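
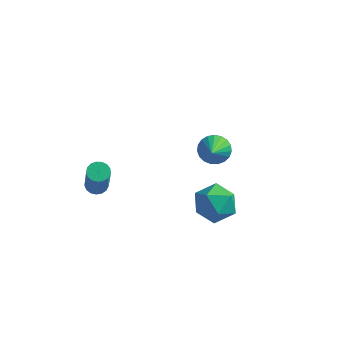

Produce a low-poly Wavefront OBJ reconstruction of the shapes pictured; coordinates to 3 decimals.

v 1.8 4.265 -4.226
v 2.473 4.65 -3.991
v 2.18 2.895 -3.074
v 2.245 4.769 -3.774
v 1.94 4.801 -3.635
v 1.61 4.74 -3.598
v 1.314 4.598 -3.67
v 1.101 4.397 -3.838
v 1.009 4.174 -4.073
v 1.054 3.967 -4.334
v 1.228 3.811 -4.577
v 1.501 3.734 -4.759
v 1.825 3.748 -4.849
v 2.145 3.852 -4.831
v 2.405 4.027 -4.709
v 2.56 4.244 -4.503
v 2.584 4.464 -4.249
v 2.512 -0.029 -3.138
v 3.297 0.556 -2.65
v 3.723 -0.776 -4.19
v 4.508 -0.191 -3.702
v 3.998 -0.989 -3.154
v 3.25 -0.527 -2.503
v 3.77 0.307 -4.337
v 3.022 0.769 -3.686
v 4.074 0.763 -3.39
v 4.216 -0.038 -2.659
v 2.804 -0.182 -4.181
v 2.946 -0.983 -3.45
v -1.622 -1.468 -2.71
v -1.11 -1.311 -2.775
v -0.625 -2.095 -0.855
v -1.138 -2.252 -0.79
v -1.223 -1.107 -2.664
v -0.739 -1.892 -0.743
v -1.428 -0.986 -2.562
v -0.943 -1.771 -0.642
v -1.677 -0.975 -2.495
v -1.193 -1.76 -0.575
v -1.914 -1.077 -2.477
v -1.429 -1.862 -0.557
v -2.084 -1.269 -2.512
v -1.599 -2.053 -0.592
v -2.148 -1.506 -2.593
v -1.664 -2.29 -0.673
v -2.092 -1.734 -2.701
v -1.607 -2.519 -0.78
v -1.928 -1.901 -2.81
v -1.444 -2.686 -0.89
v -1.694 -1.969 -2.897
v -1.21 -2.754 -0.977
v -1.444 -1.922 -2.941
v -0.96 -2.707 -1.021
v -1.234 -1.771 -2.932
v -0.75 -2.556 -1.012
v -1.114 -1.551 -2.872
v -0.629 -2.335 -0.952
f 2 1 4
f 2 4 3
f 4 1 5
f 4 5 3
f 5 1 6
f 5 6 3
f 6 1 7
f 6 7 3
f 7 1 8
f 7 8 3
f 8 1 9
f 8 9 3
f 9 1 10
f 9 10 3
f 10 1 11
f 10 11 3
f 11 1 12
f 11 12 3
f 12 1 13
f 12 13 3
f 13 1 14
f 13 14 3
f 14 1 15
f 14 15 3
f 15 1 16
f 15 16 3
f 16 1 17
f 16 17 3
f 17 1 2
f 17 2 3
f 18 29 23
f 18 23 19
f 18 19 25
f 18 25 28
f 18 28 29
f 19 23 27
f 23 29 22
f 29 28 20
f 28 25 24
f 25 19 26
f 21 27 22
f 21 22 20
f 21 20 24
f 21 24 26
f 21 26 27
f 22 27 23
f 20 22 29
f 24 20 28
f 26 24 25
f 27 26 19
f 31 30 34
f 31 34 32
f 32 34 35
f 32 35 33
f 34 30 36
f 34 36 35
f 35 36 37
f 35 37 33
f 36 30 38
f 36 38 37
f 37 38 39
f 37 39 33
f 38 30 40
f 38 40 39
f 39 40 41
f 39 41 33
f 40 30 42
f 40 42 41
f 41 42 43
f 41 43 33
f 42 30 44
f 42 44 43
f 43 44 45
f 43 45 33
f 44 30 46
f 44 46 45
f 45 46 47
f 45 47 33
f 46 30 48
f 46 48 47
f 47 48 49
f 47 49 33
f 48 30 50
f 48 50 49
f 49 50 51
f 49 51 33
f 50 30 52
f 50 52 51
f 51 52 53
f 51 53 33
f 52 30 54
f 52 54 53
f 53 54 55
f 53 55 33
f 54 30 56
f 54 56 55
f 55 56 57
f 55 57 33
f 56 30 31
f 56 31 57
f 57 31 32
f 57 32 33



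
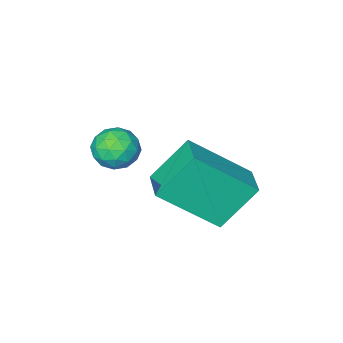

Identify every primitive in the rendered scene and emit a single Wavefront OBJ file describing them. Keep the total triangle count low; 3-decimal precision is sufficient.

v -0.908 1.326 -2.121
v -0.499 0.998 -1.651
v -1.821 1.122 -1.469
v -1.412 0.794 -0.999
v -1.359 1.491 -1.087
v -0.795 1.617 -1.49
v -1.525 0.503 -1.63
v -0.961 0.629 -2.033
v -0.88 0.49 -1.347
v -0.777 1.101 -1.012
v -1.543 1.019 -2.108
v -1.44 1.63 -1.773
v -0.624 1.18 -1.943
v -1.696 0.94 -1.177
v -1.665 1.35 -1.229
v -1.425 1.157 -0.952
v -0.798 1.544 -1.849
v -0.557 1.351 -1.572
v -1.062 1.641 -1.241
v -1.763 0.769 -1.548
v -1.522 0.576 -1.271
v -0.895 0.963 -2.168
v -0.655 0.77 -1.891
v -1.258 0.479 -1.879
v -0.607 0.689 -1.488
v -1.143 0.569 -1.105
v -1.21 0.397 -1.476
v -0.879 0.471 -1.712
v -0.547 1.048 -1.291
v -1.083 0.928 -0.908
v -1.052 1.338 -0.96
v -0.72 1.412 -1.197
v -0.771 0.749 -1.112
v -1.237 1.192 -2.212
v -1.773 1.072 -1.829
v -1.6 0.708 -1.923
v -1.268 0.782 -2.16
v -1.177 1.551 -2.015
v -1.713 1.431 -1.632
v -1.441 1.649 -1.408
v -1.11 1.723 -1.644
v -1.549 1.371 -2.008
v -2.592 3.439 -3.066
v -3.554 3.756 -1.84
v -2.105 4.394 -2.931
v -3.066 4.71 -1.705
v -1.214 2.55 -1.755
v -2.175 2.866 -0.529
v -0.726 3.504 -1.62
v -1.688 3.821 -0.394
f 1 38 17
f 38 12 41
f 17 41 6
f 38 41 17
f 1 17 13
f 17 6 18
f 13 18 2
f 17 18 13
f 1 13 22
f 13 2 23
f 22 23 8
f 13 23 22
f 1 22 34
f 22 8 37
f 34 37 11
f 22 37 34
f 1 34 38
f 34 11 42
f 38 42 12
f 34 42 38
f 2 18 29
f 18 6 32
f 29 32 10
f 18 32 29
f 6 41 19
f 41 12 40
f 19 40 5
f 41 40 19
f 12 42 39
f 42 11 35
f 39 35 3
f 42 35 39
f 11 37 36
f 37 8 24
f 36 24 7
f 37 24 36
f 8 23 28
f 23 2 25
f 28 25 9
f 23 25 28
f 4 30 16
f 30 10 31
f 16 31 5
f 30 31 16
f 4 16 14
f 16 5 15
f 14 15 3
f 16 15 14
f 4 14 21
f 14 3 20
f 21 20 7
f 14 20 21
f 4 21 26
f 21 7 27
f 26 27 9
f 21 27 26
f 4 26 30
f 26 9 33
f 30 33 10
f 26 33 30
f 5 31 19
f 31 10 32
f 19 32 6
f 31 32 19
f 3 15 39
f 15 5 40
f 39 40 12
f 15 40 39
f 7 20 36
f 20 3 35
f 36 35 11
f 20 35 36
f 9 27 28
f 27 7 24
f 28 24 8
f 27 24 28
f 10 33 29
f 33 9 25
f 29 25 2
f 33 25 29
f 44 46 43
f 47 44 43
f 43 46 45
f 45 47 43
f 44 50 46
f 48 44 47
f 48 50 44
f 46 50 45
f 49 47 45
f 45 50 49
f 49 48 47
f 50 48 49



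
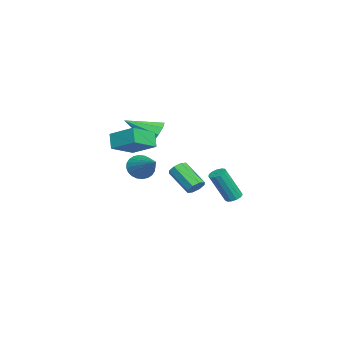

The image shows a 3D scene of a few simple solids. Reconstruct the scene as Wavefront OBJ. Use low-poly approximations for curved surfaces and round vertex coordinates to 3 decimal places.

v -3.227 -0.641 -3.033
v -2.723 -0.79 -2.743
v -3.668 -1.887 -1.658
v -4.173 -1.739 -1.947
v -2.932 -0.425 -2.557
v -3.877 -1.523 -1.472
v -3.314 -0.188 -2.649
v -4.259 -1.285 -1.564
v -3.645 -0.216 -2.966
v -4.59 -1.313 -1.881
v -3.732 -0.493 -3.322
v -4.677 -1.59 -2.237
v -3.523 -0.857 -3.508
v -4.468 -1.955 -2.423
v -3.141 -1.095 -3.416
v -4.086 -2.192 -2.331
v -2.81 -1.067 -3.099
v -3.755 -2.164 -2.014
v 2.363 -3.045 0.416
v 2.839 -3.197 -0.21
v 3.857 -2.115 1.324
v 2.717 -2.922 -0.291
v 2.541 -2.665 -0.266
v 2.339 -2.466 -0.136
v 2.14 -2.355 0.077
v 1.975 -2.349 0.342
v 1.869 -2.449 0.619
v 1.839 -2.64 0.864
v 1.888 -2.893 1.041
v 2.01 -3.168 1.122
v 2.185 -3.425 1.097
v 2.388 -3.624 0.967
v 2.587 -3.735 0.754
v 2.752 -3.74 0.489
v 2.858 -3.64 0.212
v 2.888 -3.449 -0.033
v -4.07 -2.865 0.654
v -3.692 -3.221 -0.057
v -3.89 -4.615 1.626
v -3.272 -2.979 0.3
v -3.225 -2.684 0.823
v -3.574 -2.474 1.266
v -4.154 -2.446 1.423
v -4.695 -2.615 1.22
v -4.944 -2.9 0.752
v -4.783 -3.169 0.238
v -4.289 -3.296 -0.081
v -1.273 -3.86 0.139
v -1.868 -4.004 0.979
v -0.59 -2.536 0.85
v -1.185 -2.681 1.691
v -0.055 -4.859 0.829
v -0.65 -5.004 1.67
v 0.628 -3.536 1.541
v 0.033 -3.68 2.381
v -0.607 1.543 -2.676
v -0.119 1.461 -2.798
v 0.196 0.596 -0.966
v -0.293 0.677 -0.844
v -0.129 1.72 -2.674
v 0.185 0.855 -0.842
v -0.291 1.923 -2.55
v 0.023 1.057 -0.719
v -0.554 2.005 -2.467
v -0.239 1.139 -0.635
v -0.833 1.94 -2.449
v -0.519 1.074 -0.618
v -1.041 1.749 -2.504
v -0.727 0.884 -0.672
v -1.111 1.493 -2.613
v -0.797 0.627 -0.782
v -1.021 1.252 -2.742
v -0.707 0.387 -0.911
v -0.8 1.104 -2.85
v -0.485 0.238 -1.019
v -0.517 1.095 -2.903
v -0.203 0.23 -1.071
v -0.263 1.228 -2.883
v 0.051 0.363 -1.052
f 2 1 5
f 2 5 3
f 3 5 6
f 3 6 4
f 5 1 7
f 5 7 6
f 6 7 8
f 6 8 4
f 7 1 9
f 7 9 8
f 8 9 10
f 8 10 4
f 9 1 11
f 9 11 10
f 10 11 12
f 10 12 4
f 11 1 13
f 11 13 12
f 12 13 14
f 12 14 4
f 13 1 15
f 13 15 14
f 14 15 16
f 14 16 4
f 15 1 17
f 15 17 16
f 16 17 18
f 16 18 4
f 17 1 2
f 17 2 18
f 18 2 3
f 18 3 4
f 20 19 22
f 20 22 21
f 22 19 23
f 22 23 21
f 23 19 24
f 23 24 21
f 24 19 25
f 24 25 21
f 25 19 26
f 25 26 21
f 26 19 27
f 26 27 21
f 27 19 28
f 27 28 21
f 28 19 29
f 28 29 21
f 29 19 30
f 29 30 21
f 30 19 31
f 30 31 21
f 31 19 32
f 31 32 21
f 32 19 33
f 32 33 21
f 33 19 34
f 33 34 21
f 34 19 35
f 34 35 21
f 35 19 36
f 35 36 21
f 36 19 20
f 36 20 21
f 38 37 40
f 38 40 39
f 40 37 41
f 40 41 39
f 41 37 42
f 41 42 39
f 42 37 43
f 42 43 39
f 43 37 44
f 43 44 39
f 44 37 45
f 44 45 39
f 45 37 46
f 45 46 39
f 46 37 47
f 46 47 39
f 47 37 38
f 47 38 39
f 49 51 48
f 52 49 48
f 48 51 50
f 50 52 48
f 49 55 51
f 53 49 52
f 53 55 49
f 51 55 50
f 54 52 50
f 50 55 54
f 54 53 52
f 55 53 54
f 57 56 60
f 57 60 58
f 58 60 61
f 58 61 59
f 60 56 62
f 60 62 61
f 61 62 63
f 61 63 59
f 62 56 64
f 62 64 63
f 63 64 65
f 63 65 59
f 64 56 66
f 64 66 65
f 65 66 67
f 65 67 59
f 66 56 68
f 66 68 67
f 67 68 69
f 67 69 59
f 68 56 70
f 68 70 69
f 69 70 71
f 69 71 59
f 70 56 72
f 70 72 71
f 71 72 73
f 71 73 59
f 72 56 74
f 72 74 73
f 73 74 75
f 73 75 59
f 74 56 76
f 74 76 75
f 75 76 77
f 75 77 59
f 76 56 78
f 76 78 77
f 77 78 79
f 77 79 59
f 78 56 57
f 78 57 79
f 79 57 58
f 79 58 59



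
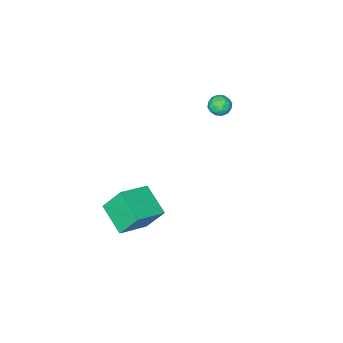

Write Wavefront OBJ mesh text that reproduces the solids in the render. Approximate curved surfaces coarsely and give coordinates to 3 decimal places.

v -3.667 1.728 1.618
v -3.175 1.947 1.966
v -3.005 1.393 0.894
v -2.513 1.612 1.242
v -2.853 1.108 1.448
v -3.262 1.316 1.896
v -2.918 2.024 0.964
v -3.327 2.232 1.412
v -2.712 2.13 1.562
v -2.672 1.564 1.861
v -3.508 1.776 0.999
v -3.468 1.21 1.298
v -3.479 1.867 1.856
v -2.701 1.473 1.004
v -2.9 1.177 1.125
v -2.611 1.306 1.33
v -3.53 1.496 1.815
v -3.241 1.625 2.019
v -3.052 1.132 1.714
v -2.939 1.715 0.841
v -2.65 1.844 1.045
v -3.569 2.034 1.53
v -3.28 2.163 1.735
v -3.128 2.208 1.146
v -2.918 2.104 1.823
v -2.529 1.906 1.397
v -2.767 2.149 1.234
v -3.007 2.271 1.497
v -2.894 1.771 1.999
v -2.505 1.574 1.573
v -2.705 1.278 1.694
v -2.945 1.4 1.957
v -2.622 1.878 1.761
v -3.675 1.766 1.287
v -3.286 1.569 0.861
v -3.235 1.94 0.903
v -3.475 2.062 1.166
v -3.651 1.434 1.463
v -3.262 1.236 1.037
v -3.173 1.069 1.363
v -3.413 1.191 1.626
v -3.558 1.462 1.099
v 2.15 3.517 -2.277
v 1.869 1.955 -1.515
v 3.824 3.538 -1.616
v 3.543 1.977 -0.854
v 2.677 2.783 -3.586
v 2.396 1.222 -2.824
v 4.351 2.805 -2.925
v 4.07 1.243 -2.163
f 1 38 17
f 38 12 41
f 17 41 6
f 38 41 17
f 1 17 13
f 17 6 18
f 13 18 2
f 17 18 13
f 1 13 22
f 13 2 23
f 22 23 8
f 13 23 22
f 1 22 34
f 22 8 37
f 34 37 11
f 22 37 34
f 1 34 38
f 34 11 42
f 38 42 12
f 34 42 38
f 2 18 29
f 18 6 32
f 29 32 10
f 18 32 29
f 6 41 19
f 41 12 40
f 19 40 5
f 41 40 19
f 12 42 39
f 42 11 35
f 39 35 3
f 42 35 39
f 11 37 36
f 37 8 24
f 36 24 7
f 37 24 36
f 8 23 28
f 23 2 25
f 28 25 9
f 23 25 28
f 4 30 16
f 30 10 31
f 16 31 5
f 30 31 16
f 4 16 14
f 16 5 15
f 14 15 3
f 16 15 14
f 4 14 21
f 14 3 20
f 21 20 7
f 14 20 21
f 4 21 26
f 21 7 27
f 26 27 9
f 21 27 26
f 4 26 30
f 26 9 33
f 30 33 10
f 26 33 30
f 5 31 19
f 31 10 32
f 19 32 6
f 31 32 19
f 3 15 39
f 15 5 40
f 39 40 12
f 15 40 39
f 7 20 36
f 20 3 35
f 36 35 11
f 20 35 36
f 9 27 28
f 27 7 24
f 28 24 8
f 27 24 28
f 10 33 29
f 33 9 25
f 29 25 2
f 33 25 29
f 44 46 43
f 47 44 43
f 43 46 45
f 45 47 43
f 44 50 46
f 48 44 47
f 48 50 44
f 46 50 45
f 49 47 45
f 45 50 49
f 49 48 47
f 50 48 49



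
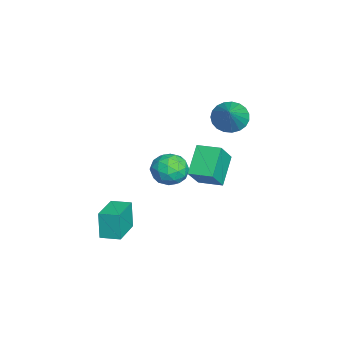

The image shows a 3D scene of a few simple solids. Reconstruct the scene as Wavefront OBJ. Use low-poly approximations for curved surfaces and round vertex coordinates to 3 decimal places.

v 1.105 -3.376 -1.443
v 0.79 -3.438 0.155
v 1.398 -2.299 -1.343
v 1.083 -2.362 0.255
v 2.977 -3.918 -1.095
v 2.662 -3.981 0.503
v 3.27 -2.842 -0.995
v 2.955 -2.904 0.603
v -4.782 2.703 3.059
v -4.164 3.228 2.392
v -3.138 2.597 4.501
v -4.345 3.552 2.622
v -4.602 3.729 2.928
v -4.89 3.728 3.256
v -5.159 3.551 3.55
v -5.363 3.226 3.759
v -5.467 2.811 3.847
v -5.452 2.378 3.799
v -5.322 2 3.623
v -5.098 1.744 3.349
v -4.82 1.654 3.025
v -4.535 1.745 2.707
v -4.293 2.001 2.45
v -4.135 2.379 2.298
v -4.09 2.813 2.277
v -1.012 0.111 2.419
v 0.018 0.389 2.236
v -0.818 -1.289 1.384
v 0.212 -1.011 1.201
v -0.088 -1.359 2.181
v -0.208 -0.494 2.821
v -0.592 -0.406 0.799
v -0.712 0.459 1.439
v 0.278 0.07 1.235
v 0.589 -0.519 2.089
v -1.389 -0.381 1.531
v -1.078 -0.97 2.385
v -0.514 0.373 2.419
v -0.286 -1.273 1.201
v -0.463 -1.478 1.778
v 0.143 -1.314 1.67
v -0.647 -0.146 2.762
v -0.042 0.018 2.655
v -0.104 -1.01 2.622
v -0.758 -0.918 0.965
v -0.153 -0.754 0.858
v -0.943 0.414 1.95
v -0.337 0.578 1.842
v -0.696 0.11 0.998
v 0.244 0.349 1.722
v 0.359 -0.474 1.114
v -0.114 -0.119 0.878
v -0.185 0.39 1.254
v 0.427 0.003 2.224
v 0.541 -0.82 1.616
v 0.365 -1.025 2.192
v 0.294 -0.516 2.568
v 0.58 -0.185 1.636
v -1.341 -0.08 2.004
v -1.227 -0.903 1.396
v -1.094 -0.384 1.052
v -1.165 0.125 1.428
v -1.159 -0.426 2.506
v -1.044 -1.249 1.898
v -0.615 -1.29 2.366
v -0.686 -0.781 2.742
v -1.38 -0.715 1.984
v 0.622 1.039 1.528
v -0.791 1.476 2.752
v 1.123 2.296 1.658
v -0.289 2.733 2.882
v 1.609 0.507 2.858
v 0.197 0.944 4.082
v 2.111 1.764 2.988
v 0.698 2.201 4.212
f 2 4 1
f 5 2 1
f 1 4 3
f 3 5 1
f 2 8 4
f 6 2 5
f 6 8 2
f 4 8 3
f 7 5 3
f 3 8 7
f 7 6 5
f 8 6 7
f 10 9 12
f 10 12 11
f 12 9 13
f 12 13 11
f 13 9 14
f 13 14 11
f 14 9 15
f 14 15 11
f 15 9 16
f 15 16 11
f 16 9 17
f 16 17 11
f 17 9 18
f 17 18 11
f 18 9 19
f 18 19 11
f 19 9 20
f 19 20 11
f 20 9 21
f 20 21 11
f 21 9 22
f 21 22 11
f 22 9 23
f 22 23 11
f 23 9 24
f 23 24 11
f 24 9 25
f 24 25 11
f 25 9 10
f 25 10 11
f 26 63 42
f 63 37 66
f 42 66 31
f 63 66 42
f 26 42 38
f 42 31 43
f 38 43 27
f 42 43 38
f 26 38 47
f 38 27 48
f 47 48 33
f 38 48 47
f 26 47 59
f 47 33 62
f 59 62 36
f 47 62 59
f 26 59 63
f 59 36 67
f 63 67 37
f 59 67 63
f 27 43 54
f 43 31 57
f 54 57 35
f 43 57 54
f 31 66 44
f 66 37 65
f 44 65 30
f 66 65 44
f 37 67 64
f 67 36 60
f 64 60 28
f 67 60 64
f 36 62 61
f 62 33 49
f 61 49 32
f 62 49 61
f 33 48 53
f 48 27 50
f 53 50 34
f 48 50 53
f 29 55 41
f 55 35 56
f 41 56 30
f 55 56 41
f 29 41 39
f 41 30 40
f 39 40 28
f 41 40 39
f 29 39 46
f 39 28 45
f 46 45 32
f 39 45 46
f 29 46 51
f 46 32 52
f 51 52 34
f 46 52 51
f 29 51 55
f 51 34 58
f 55 58 35
f 51 58 55
f 30 56 44
f 56 35 57
f 44 57 31
f 56 57 44
f 28 40 64
f 40 30 65
f 64 65 37
f 40 65 64
f 32 45 61
f 45 28 60
f 61 60 36
f 45 60 61
f 34 52 53
f 52 32 49
f 53 49 33
f 52 49 53
f 35 58 54
f 58 34 50
f 54 50 27
f 58 50 54
f 69 71 68
f 72 69 68
f 68 71 70
f 70 72 68
f 69 75 71
f 73 69 72
f 73 75 69
f 71 75 70
f 74 72 70
f 70 75 74
f 74 73 72
f 75 73 74



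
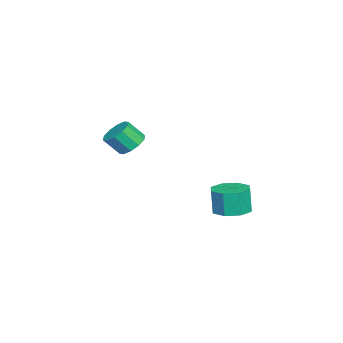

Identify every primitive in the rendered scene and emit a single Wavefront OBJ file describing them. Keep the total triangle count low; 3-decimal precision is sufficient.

v 2.186 3.913 0.542
v 3.02 4.519 0.681
v 2.868 4.393 2.137
v 2.034 3.787 1.998
v 2.343 4.936 0.646
v 2.191 4.81 2.103
v 1.574 4.754 0.551
v 1.422 4.628 2.008
v 1.163 4.079 0.45
v 1.012 3.953 1.907
v 1.352 3.307 0.403
v 1.2 3.181 1.859
v 2.029 2.89 0.437
v 1.877 2.764 1.894
v 2.798 3.072 0.532
v 2.646 2.946 1.989
v 3.208 3.747 0.633
v 3.057 3.621 2.09
v -1.203 -2.047 2.982
v -0.45 -2.324 2.597
v -0.244 -3.149 3.592
v -0.997 -2.873 3.978
v -0.328 -1.899 2.923
v -0.121 -2.724 3.919
v -0.54 -1.53 3.273
v -0.333 -2.356 4.269
v -1.005 -1.359 3.511
v -0.798 -2.185 4.507
v -1.546 -1.451 3.547
v -1.339 -2.277 4.543
v -1.956 -1.771 3.368
v -1.75 -2.596 4.363
v -2.079 -2.196 3.041
v -1.872 -3.021 4.037
v -1.867 -2.564 2.691
v -1.66 -3.39 3.687
v -1.402 -2.735 2.453
v -1.195 -3.561 3.449
v -0.861 -2.643 2.417
v -0.654 -3.469 3.413
f 2 1 5
f 2 5 3
f 3 5 6
f 3 6 4
f 5 1 7
f 5 7 6
f 6 7 8
f 6 8 4
f 7 1 9
f 7 9 8
f 8 9 10
f 8 10 4
f 9 1 11
f 9 11 10
f 10 11 12
f 10 12 4
f 11 1 13
f 11 13 12
f 12 13 14
f 12 14 4
f 13 1 15
f 13 15 14
f 14 15 16
f 14 16 4
f 15 1 17
f 15 17 16
f 16 17 18
f 16 18 4
f 17 1 2
f 17 2 18
f 18 2 3
f 18 3 4
f 20 19 23
f 20 23 21
f 21 23 24
f 21 24 22
f 23 19 25
f 23 25 24
f 24 25 26
f 24 26 22
f 25 19 27
f 25 27 26
f 26 27 28
f 26 28 22
f 27 19 29
f 27 29 28
f 28 29 30
f 28 30 22
f 29 19 31
f 29 31 30
f 30 31 32
f 30 32 22
f 31 19 33
f 31 33 32
f 32 33 34
f 32 34 22
f 33 19 35
f 33 35 34
f 34 35 36
f 34 36 22
f 35 19 37
f 35 37 36
f 36 37 38
f 36 38 22
f 37 19 39
f 37 39 38
f 38 39 40
f 38 40 22
f 39 19 20
f 39 20 40
f 40 20 21
f 40 21 22



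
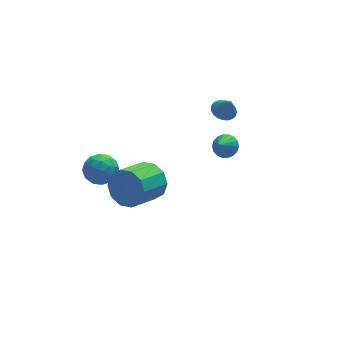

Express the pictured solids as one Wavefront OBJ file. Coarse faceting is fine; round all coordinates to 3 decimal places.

v 2.615 1.323 -0.202
v 3.16 0.979 -0.058
v 2.105 0.817 0.522
v 3.181 1.212 0.119
v 3.09 1.467 0.233
v 2.905 1.693 0.261
v 2.662 1.846 0.197
v 2.411 1.896 0.054
v 2.199 1.831 -0.14
v 2.071 1.666 -0.346
v 2.05 1.433 -0.524
v 2.141 1.178 -0.637
v 2.326 0.952 -0.665
v 2.568 0.799 -0.601
v 2.82 0.75 -0.458
v 3.031 0.814 -0.264
v -2.338 -3.285 3.001
v -1.75 -3.583 3.726
v -3.014 -4.473 4.384
v -3.602 -4.175 3.659
v -2.02 -3.07 3.902
v -3.283 -3.961 4.561
v -2.411 -2.639 3.735
v -3.675 -3.53 4.393
v -2.775 -2.455 3.286
v -4.038 -3.346 3.945
v -2.972 -2.588 2.729
v -4.235 -3.478 3.387
v -2.926 -2.987 2.276
v -4.19 -3.877 2.934
v -2.657 -3.499 2.099
v -3.92 -4.39 2.758
v -2.265 -3.93 2.267
v -3.529 -4.821 2.925
v -1.902 -4.114 2.715
v -3.165 -5.005 3.374
v -1.705 -3.982 3.273
v -2.968 -4.872 3.931
v -4.177 1.833 -0.686
v -3.578 2.481 -0.491
v -3.082 0.899 -0.949
v -2.483 1.547 -0.754
v -2.999 1.196 -0.099
v -3.675 1.773 0.063
v -2.985 1.607 -1.503
v -3.661 2.184 -1.341
v -2.841 2.341 -0.996
v -2.849 2.087 -0.128
v -3.811 1.293 -1.312
v -3.819 1.039 -0.444
v -3.974 2.239 -0.566
v -2.686 1.141 -0.874
v -2.99 0.935 -0.49
v -2.637 1.315 -0.375
v -4.031 1.823 -0.24
v -3.678 2.204 -0.125
v -3.338 1.448 0.105
v -2.982 1.176 -1.315
v -2.629 1.557 -1.2
v -4.023 2.065 -1.065
v -3.67 2.445 -0.95
v -3.322 1.932 -1.545
v -3.188 2.538 -0.747
v -2.544 1.989 -0.902
v -2.839 2.024 -1.342
v -3.237 2.363 -1.247
v -3.193 2.388 -0.237
v -2.549 1.839 -0.392
v -2.852 1.633 -0.007
v -3.25 1.972 0.088
v -2.76 2.306 -0.534
v -4.111 1.541 -1.048
v -3.467 0.992 -1.203
v -3.41 1.408 -1.528
v -3.808 1.747 -1.433
v -4.116 1.391 -0.538
v -3.472 0.842 -0.693
v -3.423 1.017 -0.193
v -3.821 1.356 -0.098
v -3.9 1.074 -0.906
v 2.362 0.893 2.998
v 2.973 1.015 2.901
v 2.578 0.547 3.922
v 2.889 1.24 3.006
v 2.713 1.405 3.108
v 2.477 1.482 3.192
v 2.221 1.457 3.242
v 1.99 1.334 3.25
v 1.823 1.136 3.215
v 1.749 0.895 3.142
v 1.781 0.654 3.044
v 1.914 0.455 2.938
v 2.124 0.331 2.842
v 2.376 0.305 2.774
v 2.625 0.38 2.744
v 2.829 0.544 2.758
v 2.952 0.769 2.814
f 2 1 4
f 2 4 3
f 4 1 5
f 4 5 3
f 5 1 6
f 5 6 3
f 6 1 7
f 6 7 3
f 7 1 8
f 7 8 3
f 8 1 9
f 8 9 3
f 9 1 10
f 9 10 3
f 10 1 11
f 10 11 3
f 11 1 12
f 11 12 3
f 12 1 13
f 12 13 3
f 13 1 14
f 13 14 3
f 14 1 15
f 14 15 3
f 15 1 16
f 15 16 3
f 16 1 2
f 16 2 3
f 18 17 21
f 18 21 19
f 19 21 22
f 19 22 20
f 21 17 23
f 21 23 22
f 22 23 24
f 22 24 20
f 23 17 25
f 23 25 24
f 24 25 26
f 24 26 20
f 25 17 27
f 25 27 26
f 26 27 28
f 26 28 20
f 27 17 29
f 27 29 28
f 28 29 30
f 28 30 20
f 29 17 31
f 29 31 30
f 30 31 32
f 30 32 20
f 31 17 33
f 31 33 32
f 32 33 34
f 32 34 20
f 33 17 35
f 33 35 34
f 34 35 36
f 34 36 20
f 35 17 37
f 35 37 36
f 36 37 38
f 36 38 20
f 37 17 18
f 37 18 38
f 38 18 19
f 38 19 20
f 39 76 55
f 76 50 79
f 55 79 44
f 76 79 55
f 39 55 51
f 55 44 56
f 51 56 40
f 55 56 51
f 39 51 60
f 51 40 61
f 60 61 46
f 51 61 60
f 39 60 72
f 60 46 75
f 72 75 49
f 60 75 72
f 39 72 76
f 72 49 80
f 76 80 50
f 72 80 76
f 40 56 67
f 56 44 70
f 67 70 48
f 56 70 67
f 44 79 57
f 79 50 78
f 57 78 43
f 79 78 57
f 50 80 77
f 80 49 73
f 77 73 41
f 80 73 77
f 49 75 74
f 75 46 62
f 74 62 45
f 75 62 74
f 46 61 66
f 61 40 63
f 66 63 47
f 61 63 66
f 42 68 54
f 68 48 69
f 54 69 43
f 68 69 54
f 42 54 52
f 54 43 53
f 52 53 41
f 54 53 52
f 42 52 59
f 52 41 58
f 59 58 45
f 52 58 59
f 42 59 64
f 59 45 65
f 64 65 47
f 59 65 64
f 42 64 68
f 64 47 71
f 68 71 48
f 64 71 68
f 43 69 57
f 69 48 70
f 57 70 44
f 69 70 57
f 41 53 77
f 53 43 78
f 77 78 50
f 53 78 77
f 45 58 74
f 58 41 73
f 74 73 49
f 58 73 74
f 47 65 66
f 65 45 62
f 66 62 46
f 65 62 66
f 48 71 67
f 71 47 63
f 67 63 40
f 71 63 67
f 82 81 84
f 82 84 83
f 84 81 85
f 84 85 83
f 85 81 86
f 85 86 83
f 86 81 87
f 86 87 83
f 87 81 88
f 87 88 83
f 88 81 89
f 88 89 83
f 89 81 90
f 89 90 83
f 90 81 91
f 90 91 83
f 91 81 92
f 91 92 83
f 92 81 93
f 92 93 83
f 93 81 94
f 93 94 83
f 94 81 95
f 94 95 83
f 95 81 96
f 95 96 83
f 96 81 97
f 96 97 83
f 97 81 82
f 97 82 83



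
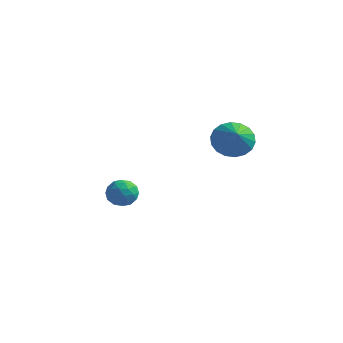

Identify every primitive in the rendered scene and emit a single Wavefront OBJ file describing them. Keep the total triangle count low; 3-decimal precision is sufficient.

v -3.531 3.653 -2.082
v -2.832 3.515 -1.945
v -3.648 2.585 -2.555
v -2.949 2.447 -2.418
v -3.423 2.503 -1.871
v -3.35 3.163 -1.578
v -3.13 2.937 -2.922
v -3.057 3.597 -2.629
v -2.584 3.072 -2.463
v -2.765 2.804 -1.814
v -3.715 3.296 -2.686
v -3.896 3.028 -2.037
v -3.171 3.678 -1.972
v -3.309 2.422 -2.528
v -3.587 2.455 -2.207
v -3.177 2.374 -2.126
v -3.475 3.471 -1.757
v -3.065 3.39 -1.676
v -3.412 2.795 -1.632
v -3.415 2.71 -2.824
v -3.005 2.629 -2.743
v -3.303 3.726 -2.374
v -2.893 3.645 -2.293
v -3.068 3.305 -2.868
v -2.615 3.336 -2.196
v -2.684 2.709 -2.474
v -2.79 2.996 -2.77
v -2.747 3.384 -2.598
v -2.721 3.179 -1.814
v -2.79 2.551 -2.092
v -3.068 2.584 -1.771
v -3.026 2.972 -1.599
v -2.575 2.919 -2.119
v -3.69 3.549 -2.408
v -3.759 2.921 -2.686
v -3.454 3.128 -2.901
v -3.412 3.516 -2.729
v -3.796 3.391 -2.026
v -3.865 2.764 -2.304
v -3.733 2.716 -1.902
v -3.69 3.104 -1.73
v -3.905 3.181 -2.381
v 1.959 3.04 2.012
v 2.558 2.947 1.374
v 2.621 2.26 2.748
v 2.694 3.253 1.577
v 2.684 3.517 1.866
v 2.531 3.687 2.184
v 2.265 3.728 2.468
v 1.938 3.634 2.662
v 1.615 3.422 2.727
v 1.36 3.134 2.65
v 1.225 2.828 2.447
v 1.234 2.564 2.158
v 1.387 2.394 1.84
v 1.654 2.352 1.556
v 1.981 2.447 1.363
v 2.304 2.659 1.298
f 1 38 17
f 38 12 41
f 17 41 6
f 38 41 17
f 1 17 13
f 17 6 18
f 13 18 2
f 17 18 13
f 1 13 22
f 13 2 23
f 22 23 8
f 13 23 22
f 1 22 34
f 22 8 37
f 34 37 11
f 22 37 34
f 1 34 38
f 34 11 42
f 38 42 12
f 34 42 38
f 2 18 29
f 18 6 32
f 29 32 10
f 18 32 29
f 6 41 19
f 41 12 40
f 19 40 5
f 41 40 19
f 12 42 39
f 42 11 35
f 39 35 3
f 42 35 39
f 11 37 36
f 37 8 24
f 36 24 7
f 37 24 36
f 8 23 28
f 23 2 25
f 28 25 9
f 23 25 28
f 4 30 16
f 30 10 31
f 16 31 5
f 30 31 16
f 4 16 14
f 16 5 15
f 14 15 3
f 16 15 14
f 4 14 21
f 14 3 20
f 21 20 7
f 14 20 21
f 4 21 26
f 21 7 27
f 26 27 9
f 21 27 26
f 4 26 30
f 26 9 33
f 30 33 10
f 26 33 30
f 5 31 19
f 31 10 32
f 19 32 6
f 31 32 19
f 3 15 39
f 15 5 40
f 39 40 12
f 15 40 39
f 7 20 36
f 20 3 35
f 36 35 11
f 20 35 36
f 9 27 28
f 27 7 24
f 28 24 8
f 27 24 28
f 10 33 29
f 33 9 25
f 29 25 2
f 33 25 29
f 44 43 46
f 44 46 45
f 46 43 47
f 46 47 45
f 47 43 48
f 47 48 45
f 48 43 49
f 48 49 45
f 49 43 50
f 49 50 45
f 50 43 51
f 50 51 45
f 51 43 52
f 51 52 45
f 52 43 53
f 52 53 45
f 53 43 54
f 53 54 45
f 54 43 55
f 54 55 45
f 55 43 56
f 55 56 45
f 56 43 57
f 56 57 45
f 57 43 58
f 57 58 45
f 58 43 44
f 58 44 45



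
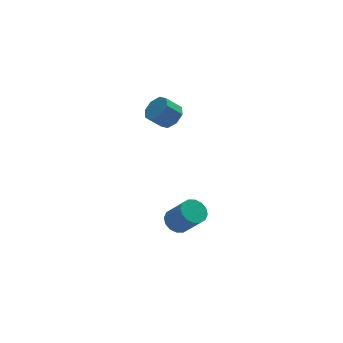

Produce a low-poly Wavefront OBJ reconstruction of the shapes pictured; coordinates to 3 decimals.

v 0.987 2.154 3.198
v 1.636 2.259 3.842
v 0.721 2.251 4.766
v 0.073 2.146 4.122
v 1.391 2.875 3.604
v 0.476 2.866 4.528
v 0.909 3.068 3.129
v -0.006 3.06 4.052
v 0.473 2.726 2.694
v -0.442 2.718 3.617
v 0.339 2.049 2.554
v -0.576 2.041 3.478
v 0.584 1.434 2.792
v -0.331 1.425 3.716
v 1.066 1.24 3.268
v 0.151 1.232 4.191
v 1.502 1.582 3.703
v 0.587 1.574 4.626
v 0.777 -0.128 -4.358
v 1.583 0.211 -4.527
v 2.328 -0.792 -2.991
v 1.523 -1.132 -2.822
v 1.386 0.51 -4.236
v 2.131 -0.494 -2.701
v 1.026 0.637 -3.978
v 1.771 -0.366 -2.443
v 0.6 0.56 -3.822
v 1.345 -0.444 -2.286
v 0.221 0.298 -3.809
v 0.966 -0.705 -2.274
v -0.009 -0.078 -3.944
v 0.736 -1.082 -2.408
v -0.028 -0.468 -4.189
v 0.717 -1.471 -2.653
v 0.169 -0.766 -4.479
v 0.914 -1.77 -2.944
v 0.529 -0.894 -4.737
v 1.274 -1.897 -3.202
v 0.955 -0.816 -4.894
v 1.7 -1.82 -3.358
v 1.334 -0.555 -4.906
v 2.079 -1.558 -3.371
v 1.564 -0.178 -4.772
v 2.309 -1.182 -3.236
f 2 1 5
f 2 5 3
f 3 5 6
f 3 6 4
f 5 1 7
f 5 7 6
f 6 7 8
f 6 8 4
f 7 1 9
f 7 9 8
f 8 9 10
f 8 10 4
f 9 1 11
f 9 11 10
f 10 11 12
f 10 12 4
f 11 1 13
f 11 13 12
f 12 13 14
f 12 14 4
f 13 1 15
f 13 15 14
f 14 15 16
f 14 16 4
f 15 1 17
f 15 17 16
f 16 17 18
f 16 18 4
f 17 1 2
f 17 2 18
f 18 2 3
f 18 3 4
f 20 19 23
f 20 23 21
f 21 23 24
f 21 24 22
f 23 19 25
f 23 25 24
f 24 25 26
f 24 26 22
f 25 19 27
f 25 27 26
f 26 27 28
f 26 28 22
f 27 19 29
f 27 29 28
f 28 29 30
f 28 30 22
f 29 19 31
f 29 31 30
f 30 31 32
f 30 32 22
f 31 19 33
f 31 33 32
f 32 33 34
f 32 34 22
f 33 19 35
f 33 35 34
f 34 35 36
f 34 36 22
f 35 19 37
f 35 37 36
f 36 37 38
f 36 38 22
f 37 19 39
f 37 39 38
f 38 39 40
f 38 40 22
f 39 19 41
f 39 41 40
f 40 41 42
f 40 42 22
f 41 19 43
f 41 43 42
f 42 43 44
f 42 44 22
f 43 19 20
f 43 20 44
f 44 20 21
f 44 21 22



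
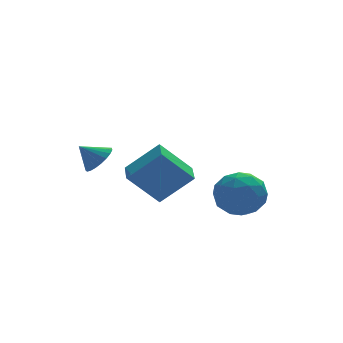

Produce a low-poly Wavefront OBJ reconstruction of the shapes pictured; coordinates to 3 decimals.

v 2.967 0.28 0.833
v 3.903 -0.296 0.945
v 2.137 -1.184 0.235
v 3.073 -1.76 0.347
v 2.533 -1.403 1.242
v 3.046 -0.498 1.611
v 2.994 -0.982 -0.431
v 3.507 -0.077 -0.062
v 3.919 -1.076 0.164
v 3.634 -1.336 1.198
v 2.406 -0.144 -0.018
v 2.121 -0.404 1.016
v 3.508 0.121 0.941
v 2.532 -1.601 0.239
v 2.215 -1.391 0.765
v 2.765 -1.73 0.831
v 3.004 0.002 1.333
v 3.554 -0.337 1.399
v 2.749 -0.988 1.574
v 2.486 -1.143 -0.219
v 3.036 -1.482 -0.153
v 3.275 0.25 0.349
v 3.825 -0.089 0.415
v 3.291 -0.492 -0.394
v 4.067 -0.676 0.548
v 3.579 -1.537 0.197
v 3.533 -1.079 -0.261
v 3.835 -0.547 -0.044
v 3.9 -0.829 1.156
v 3.412 -1.69 0.805
v 3.095 -1.48 1.331
v 3.396 -0.948 1.548
v 3.909 -1.288 0.697
v 2.628 0.21 0.375
v 2.14 -0.651 0.024
v 2.644 -0.532 -0.368
v 2.945 0 -0.151
v 2.461 0.057 0.983
v 1.973 -0.804 0.632
v 2.205 -0.933 1.224
v 2.507 -0.401 1.441
v 2.131 -0.192 0.483
v -1.696 -1.892 2.508
v -0.482 -2.22 3.681
v -1.456 -0.83 2.556
v -0.242 -1.158 3.729
v -0.518 -2.102 1.231
v 0.696 -2.43 2.404
v -0.278 -1.04 1.279
v 0.936 -1.368 2.452
v -1.401 3.156 1.341
v -0.889 3.531 1.758
v -2.139 3.364 2.059
v -1.004 3.76 1.573
v -1.187 3.885 1.349
v -1.408 3.883 1.122
v -1.628 3.756 0.934
v -1.808 3.525 0.816
v -1.918 3.23 0.789
v -1.939 2.922 0.857
v -1.867 2.655 1.009
v -1.714 2.474 1.218
v -1.507 2.411 1.449
v -1.282 2.476 1.661
v -1.078 2.66 1.818
v -0.929 2.929 1.892
v -0.863 3.237 1.871
f 1 38 17
f 38 12 41
f 17 41 6
f 38 41 17
f 1 17 13
f 17 6 18
f 13 18 2
f 17 18 13
f 1 13 22
f 13 2 23
f 22 23 8
f 13 23 22
f 1 22 34
f 22 8 37
f 34 37 11
f 22 37 34
f 1 34 38
f 34 11 42
f 38 42 12
f 34 42 38
f 2 18 29
f 18 6 32
f 29 32 10
f 18 32 29
f 6 41 19
f 41 12 40
f 19 40 5
f 41 40 19
f 12 42 39
f 42 11 35
f 39 35 3
f 42 35 39
f 11 37 36
f 37 8 24
f 36 24 7
f 37 24 36
f 8 23 28
f 23 2 25
f 28 25 9
f 23 25 28
f 4 30 16
f 30 10 31
f 16 31 5
f 30 31 16
f 4 16 14
f 16 5 15
f 14 15 3
f 16 15 14
f 4 14 21
f 14 3 20
f 21 20 7
f 14 20 21
f 4 21 26
f 21 7 27
f 26 27 9
f 21 27 26
f 4 26 30
f 26 9 33
f 30 33 10
f 26 33 30
f 5 31 19
f 31 10 32
f 19 32 6
f 31 32 19
f 3 15 39
f 15 5 40
f 39 40 12
f 15 40 39
f 7 20 36
f 20 3 35
f 36 35 11
f 20 35 36
f 9 27 28
f 27 7 24
f 28 24 8
f 27 24 28
f 10 33 29
f 33 9 25
f 29 25 2
f 33 25 29
f 44 46 43
f 47 44 43
f 43 46 45
f 45 47 43
f 44 50 46
f 48 44 47
f 48 50 44
f 46 50 45
f 49 47 45
f 45 50 49
f 49 48 47
f 50 48 49
f 52 51 54
f 52 54 53
f 54 51 55
f 54 55 53
f 55 51 56
f 55 56 53
f 56 51 57
f 56 57 53
f 57 51 58
f 57 58 53
f 58 51 59
f 58 59 53
f 59 51 60
f 59 60 53
f 60 51 61
f 60 61 53
f 61 51 62
f 61 62 53
f 62 51 63
f 62 63 53
f 63 51 64
f 63 64 53
f 64 51 65
f 64 65 53
f 65 51 66
f 65 66 53
f 66 51 67
f 66 67 53
f 67 51 52
f 67 52 53



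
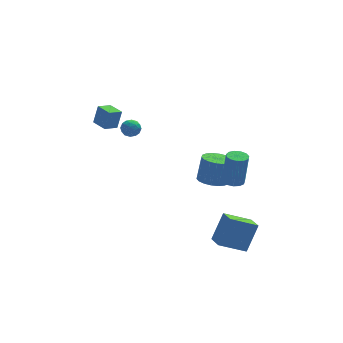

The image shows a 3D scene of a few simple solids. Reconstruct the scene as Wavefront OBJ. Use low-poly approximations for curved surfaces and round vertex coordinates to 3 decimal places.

v 1.604 -4.655 -3.973
v 2.449 -4.084 -2.275
v 1.539 -3.425 -4.354
v 2.383 -2.854 -2.656
v 3.257 -4.806 -4.744
v 4.101 -4.235 -3.046
v 3.191 -3.576 -5.125
v 4.036 -3.005 -3.427
v -3.832 0.455 3.481
v -3.505 0.608 4.689
v -4.288 1.467 3.477
v -3.961 1.62 4.685
v -3.019 0.82 3.215
v -2.692 0.973 4.423
v -3.475 1.832 3.211
v -3.148 1.985 4.419
v -2.774 0.493 3.324
v -2.164 0.655 3.438
v -2.576 -0.475 3.642
v -1.966 -0.313 3.756
v -2.435 -0.076 4.123
v -2.557 0.523 3.927
v -2.183 -0.343 3.153
v -2.305 0.256 2.957
v -1.798 0.138 3.332
v -1.954 0.303 3.932
v -2.786 -0.123 3.148
v -2.942 0.042 3.748
v -2.486 0.659 3.353
v -2.254 -0.479 3.727
v -2.53 -0.34 3.943
v -2.171 -0.245 4.01
v -2.717 0.581 3.641
v -2.359 0.676 3.708
v -2.518 0.247 4.111
v -2.381 -0.496 3.372
v -2.023 -0.401 3.439
v -2.569 0.425 3.07
v -2.21 0.52 3.137
v -2.222 -0.067 2.969
v -1.913 0.45 3.358
v -1.797 -0.119 3.545
v -1.924 -0.136 3.19
v -1.996 0.216 3.075
v -2.004 0.547 3.711
v -1.888 -0.022 3.897
v -2.164 0.118 4.114
v -2.236 0.47 3.998
v -1.79 0.244 3.649
v -2.852 0.202 3.183
v -2.736 -0.367 3.369
v -2.504 -0.29 3.082
v -2.576 0.062 2.966
v -2.943 0.299 3.535
v -2.827 -0.27 3.722
v -2.744 -0.036 4.005
v -2.816 0.316 3.89
v -2.95 -0.064 3.431
v 3.488 3.517 -4.416
v 4.214 4.177 -4.694
v 4.598 4.483 -2.962
v 3.872 3.823 -2.684
v 3.846 4.441 -4.659
v 4.23 4.747 -2.927
v 3.407 4.521 -4.575
v 3.791 4.827 -2.844
v 2.984 4.403 -4.46
v 3.369 4.709 -2.729
v 2.661 4.109 -4.337
v 3.045 4.415 -2.605
v 2.501 3.698 -4.229
v 2.886 4.004 -2.497
v 2.537 3.251 -4.158
v 2.922 3.557 -2.426
v 2.762 2.857 -4.138
v 3.146 3.163 -2.406
v 3.13 2.593 -4.173
v 3.514 2.899 -2.441
v 3.569 2.513 -4.256
v 3.953 2.819 -2.525
v 3.991 2.631 -4.371
v 4.376 2.937 -2.64
v 4.315 2.925 -4.495
v 4.699 3.231 -2.763
v 4.474 3.336 -4.603
v 4.859 3.642 -2.871
v 4.438 3.783 -4.674
v 4.823 4.089 -2.942
v 3.027 -2.608 -0.117
v 3.687 -2.7 -0.192
v 3.932 -2.645 1.903
v 3.273 -2.552 1.977
v 3.63 -2.326 -0.196
v 3.876 -2.271 1.899
v 3.383 -2.042 -0.174
v 3.628 -1.987 1.921
v 3.022 -1.938 -0.134
v 3.268 -1.883 1.96
v 2.663 -2.046 -0.09
v 2.909 -1.991 2.005
v 2.42 -2.332 -0.053
v 2.665 -2.277 2.041
v 2.369 -2.706 -0.038
v 2.615 -2.651 2.057
v 2.528 -3.048 -0.047
v 2.773 -2.993 2.048
v 2.845 -3.251 -0.079
v 3.09 -3.196 2.016
v 3.22 -3.249 -0.123
v 3.465 -3.194 1.972
v 3.533 -3.044 -0.165
v 3.779 -2.989 1.93
f 2 4 1
f 5 2 1
f 1 4 3
f 3 5 1
f 2 8 4
f 6 2 5
f 6 8 2
f 4 8 3
f 7 5 3
f 3 8 7
f 7 6 5
f 8 6 7
f 10 12 9
f 13 10 9
f 9 12 11
f 11 13 9
f 10 16 12
f 14 10 13
f 14 16 10
f 12 16 11
f 15 13 11
f 11 16 15
f 15 14 13
f 16 14 15
f 17 54 33
f 54 28 57
f 33 57 22
f 54 57 33
f 17 33 29
f 33 22 34
f 29 34 18
f 33 34 29
f 17 29 38
f 29 18 39
f 38 39 24
f 29 39 38
f 17 38 50
f 38 24 53
f 50 53 27
f 38 53 50
f 17 50 54
f 50 27 58
f 54 58 28
f 50 58 54
f 18 34 45
f 34 22 48
f 45 48 26
f 34 48 45
f 22 57 35
f 57 28 56
f 35 56 21
f 57 56 35
f 28 58 55
f 58 27 51
f 55 51 19
f 58 51 55
f 27 53 52
f 53 24 40
f 52 40 23
f 53 40 52
f 24 39 44
f 39 18 41
f 44 41 25
f 39 41 44
f 20 46 32
f 46 26 47
f 32 47 21
f 46 47 32
f 20 32 30
f 32 21 31
f 30 31 19
f 32 31 30
f 20 30 37
f 30 19 36
f 37 36 23
f 30 36 37
f 20 37 42
f 37 23 43
f 42 43 25
f 37 43 42
f 20 42 46
f 42 25 49
f 46 49 26
f 42 49 46
f 21 47 35
f 47 26 48
f 35 48 22
f 47 48 35
f 19 31 55
f 31 21 56
f 55 56 28
f 31 56 55
f 23 36 52
f 36 19 51
f 52 51 27
f 36 51 52
f 25 43 44
f 43 23 40
f 44 40 24
f 43 40 44
f 26 49 45
f 49 25 41
f 45 41 18
f 49 41 45
f 60 59 63
f 60 63 61
f 61 63 64
f 61 64 62
f 63 59 65
f 63 65 64
f 64 65 66
f 64 66 62
f 65 59 67
f 65 67 66
f 66 67 68
f 66 68 62
f 67 59 69
f 67 69 68
f 68 69 70
f 68 70 62
f 69 59 71
f 69 71 70
f 70 71 72
f 70 72 62
f 71 59 73
f 71 73 72
f 72 73 74
f 72 74 62
f 73 59 75
f 73 75 74
f 74 75 76
f 74 76 62
f 75 59 77
f 75 77 76
f 76 77 78
f 76 78 62
f 77 59 79
f 77 79 78
f 78 79 80
f 78 80 62
f 79 59 81
f 79 81 80
f 80 81 82
f 80 82 62
f 81 59 83
f 81 83 82
f 82 83 84
f 82 84 62
f 83 59 85
f 83 85 84
f 84 85 86
f 84 86 62
f 85 59 87
f 85 87 86
f 86 87 88
f 86 88 62
f 87 59 60
f 87 60 88
f 88 60 61
f 88 61 62
f 90 89 93
f 90 93 91
f 91 93 94
f 91 94 92
f 93 89 95
f 93 95 94
f 94 95 96
f 94 96 92
f 95 89 97
f 95 97 96
f 96 97 98
f 96 98 92
f 97 89 99
f 97 99 98
f 98 99 100
f 98 100 92
f 99 89 101
f 99 101 100
f 100 101 102
f 100 102 92
f 101 89 103
f 101 103 102
f 102 103 104
f 102 104 92
f 103 89 105
f 103 105 104
f 104 105 106
f 104 106 92
f 105 89 107
f 105 107 106
f 106 107 108
f 106 108 92
f 107 89 109
f 107 109 108
f 108 109 110
f 108 110 92
f 109 89 111
f 109 111 110
f 110 111 112
f 110 112 92
f 111 89 90
f 111 90 112
f 112 90 91
f 112 91 92



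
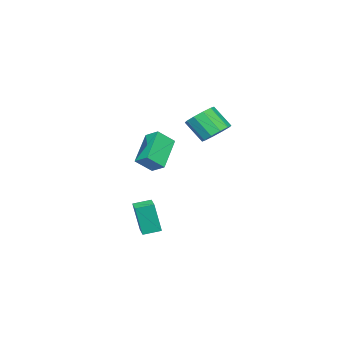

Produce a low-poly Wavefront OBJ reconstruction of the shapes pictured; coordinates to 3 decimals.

v 1.428 0.303 -4.606
v 1.648 -0.013 -2.694
v 0.77 1.069 -4.403
v 0.99 0.752 -2.492
v 2.09 0.868 -4.588
v 2.31 0.551 -2.677
v 1.432 1.633 -4.386
v 1.652 1.317 -2.474
v -2.194 -0.433 0.194
v -2.02 0.43 0.69
v -0.449 -0.064 -1.06
v -0.275 0.798 -0.564
v -1.465 -1.058 1.024
v -1.291 -0.196 1.52
v 0.28 -0.69 -0.23
v 0.454 0.173 0.266
v -0.538 3.769 2.364
v -0.042 3.188 1.852
v -0.065 2.151 3.003
v -0.562 2.731 3.516
v 0.319 3.511 2.15
v 0.295 2.474 3.302
v 0.352 3.933 2.53
v 0.328 2.896 3.682
v 0.045 4.292 2.847
v 0.021 3.254 3.999
v -0.485 4.451 2.979
v -0.509 3.413 4.131
v -1.035 4.349 2.877
v -1.058 3.312 4.028
v -1.395 4.026 2.578
v -1.419 2.989 3.73
v -1.428 3.604 2.198
v -1.452 2.567 3.35
v -1.121 3.246 1.881
v -1.145 2.208 3.033
v -0.591 3.087 1.749
v -0.615 2.049 2.901
f 2 4 1
f 5 2 1
f 1 4 3
f 3 5 1
f 2 8 4
f 6 2 5
f 6 8 2
f 4 8 3
f 7 5 3
f 3 8 7
f 7 6 5
f 8 6 7
f 10 12 9
f 13 10 9
f 9 12 11
f 11 13 9
f 10 16 12
f 14 10 13
f 14 16 10
f 12 16 11
f 15 13 11
f 11 16 15
f 15 14 13
f 16 14 15
f 18 17 21
f 18 21 19
f 19 21 22
f 19 22 20
f 21 17 23
f 21 23 22
f 22 23 24
f 22 24 20
f 23 17 25
f 23 25 24
f 24 25 26
f 24 26 20
f 25 17 27
f 25 27 26
f 26 27 28
f 26 28 20
f 27 17 29
f 27 29 28
f 28 29 30
f 28 30 20
f 29 17 31
f 29 31 30
f 30 31 32
f 30 32 20
f 31 17 33
f 31 33 32
f 32 33 34
f 32 34 20
f 33 17 35
f 33 35 34
f 34 35 36
f 34 36 20
f 35 17 37
f 35 37 36
f 36 37 38
f 36 38 20
f 37 17 18
f 37 18 38
f 38 18 19
f 38 19 20



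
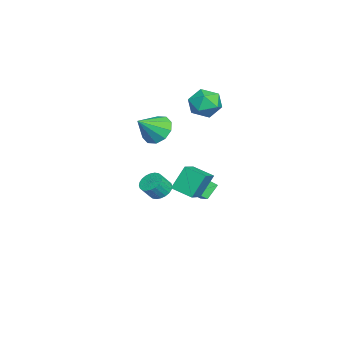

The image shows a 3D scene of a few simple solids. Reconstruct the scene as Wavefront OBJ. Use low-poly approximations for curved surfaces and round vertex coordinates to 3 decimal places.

v -3.446 0.251 -3.644
v -3.376 -0.431 -3.142
v -2.458 0.728 -3.134
v -2.388 0.045 -2.632
v -2.812 -0.245 -4.408
v -2.742 -0.928 -3.906
v -1.824 0.231 -3.898
v -1.754 -0.451 -3.396
v 0.814 -2.01 -1.929
v 1.434 -1.684 -2.038
v 1.827 -2.163 -1.241
v 1.206 -2.49 -1.131
v 1.309 -1.505 -1.869
v 1.701 -1.984 -1.071
v 1.107 -1.403 -1.708
v 1.5 -1.882 -0.911
v 0.861 -1.393 -1.581
v 1.254 -1.873 -0.784
v 0.608 -1.477 -1.507
v 1.001 -1.957 -0.71
v 0.386 -1.643 -1.497
v 0.779 -2.122 -0.7
v 0.229 -1.864 -1.553
v 0.622 -2.344 -0.756
v 0.161 -2.108 -1.666
v 0.554 -2.587 -0.869
v 0.193 -2.337 -1.819
v 0.586 -2.816 -1.022
v 0.319 -2.516 -1.989
v 0.711 -2.995 -1.191
v 0.52 -2.618 -2.149
v 0.913 -3.097 -1.352
v 0.766 -2.627 -2.276
v 1.159 -3.107 -1.479
v 1.019 -2.543 -2.35
v 1.412 -3.023 -1.553
v 1.241 -2.378 -2.36
v 1.634 -2.857 -1.563
v 1.398 -2.156 -2.304
v 1.791 -2.636 -1.507
v 1.466 -1.913 -2.191
v 1.859 -2.392 -1.394
v -3.962 0.235 2.945
v -3.176 0.683 3.481
v -2.844 -0.763 2.139
v -2.058 -0.315 2.675
v -2.747 -0.934 3.172
v -3.438 -0.318 3.67
v -2.582 0.238 1.95
v -3.273 0.854 2.448
v -2.323 0.685 2.866
v -2.425 -0.04 3.621
v -3.595 -0.04 1.999
v -3.697 -0.765 2.754
v -1.974 -2.515 1.165
v -1.143 -1.971 0.93
v -1.066 -3.445 2.215
v -1.426 -1.693 1.42
v -1.917 -1.729 1.814
v -2.43 -2.065 1.959
v -2.769 -2.573 1.802
v -2.804 -3.059 1.401
v -2.521 -3.337 0.911
v -2.03 -3.3 0.517
v -1.517 -2.964 0.372
v -1.178 -2.457 0.529
v 2.601 -0.129 0.822
v 3.863 -0.439 1.441
v 3.052 0.965 0.45
v 4.314 0.654 1.07
v 3.086 -0.774 -0.49
v 4.348 -1.085 0.13
v 3.537 0.319 -0.861
v 4.799 0.009 -0.242
f 2 4 1
f 5 2 1
f 1 4 3
f 3 5 1
f 2 8 4
f 6 2 5
f 6 8 2
f 4 8 3
f 7 5 3
f 3 8 7
f 7 6 5
f 8 6 7
f 10 9 13
f 10 13 11
f 11 13 14
f 11 14 12
f 13 9 15
f 13 15 14
f 14 15 16
f 14 16 12
f 15 9 17
f 15 17 16
f 16 17 18
f 16 18 12
f 17 9 19
f 17 19 18
f 18 19 20
f 18 20 12
f 19 9 21
f 19 21 20
f 20 21 22
f 20 22 12
f 21 9 23
f 21 23 22
f 22 23 24
f 22 24 12
f 23 9 25
f 23 25 24
f 24 25 26
f 24 26 12
f 25 9 27
f 25 27 26
f 26 27 28
f 26 28 12
f 27 9 29
f 27 29 28
f 28 29 30
f 28 30 12
f 29 9 31
f 29 31 30
f 30 31 32
f 30 32 12
f 31 9 33
f 31 33 32
f 32 33 34
f 32 34 12
f 33 9 35
f 33 35 34
f 34 35 36
f 34 36 12
f 35 9 37
f 35 37 36
f 36 37 38
f 36 38 12
f 37 9 39
f 37 39 38
f 38 39 40
f 38 40 12
f 39 9 41
f 39 41 40
f 40 41 42
f 40 42 12
f 41 9 10
f 41 10 42
f 42 10 11
f 42 11 12
f 43 54 48
f 43 48 44
f 43 44 50
f 43 50 53
f 43 53 54
f 44 48 52
f 48 54 47
f 54 53 45
f 53 50 49
f 50 44 51
f 46 52 47
f 46 47 45
f 46 45 49
f 46 49 51
f 46 51 52
f 47 52 48
f 45 47 54
f 49 45 53
f 51 49 50
f 52 51 44
f 56 55 58
f 56 58 57
f 58 55 59
f 58 59 57
f 59 55 60
f 59 60 57
f 60 55 61
f 60 61 57
f 61 55 62
f 61 62 57
f 62 55 63
f 62 63 57
f 63 55 64
f 63 64 57
f 64 55 65
f 64 65 57
f 65 55 66
f 65 66 57
f 66 55 56
f 66 56 57
f 68 70 67
f 71 68 67
f 67 70 69
f 69 71 67
f 68 74 70
f 72 68 71
f 72 74 68
f 70 74 69
f 73 71 69
f 69 74 73
f 73 72 71
f 74 72 73



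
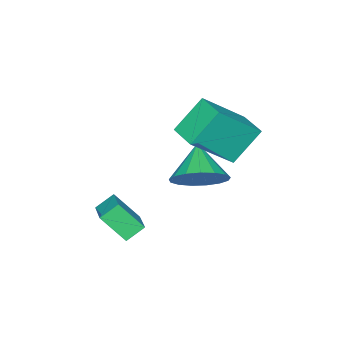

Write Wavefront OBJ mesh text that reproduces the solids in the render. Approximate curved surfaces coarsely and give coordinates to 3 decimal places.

v -2.292 2.266 -1.968
v -1.526 2.223 -1.223
v -3.268 1.474 -1.012
v -1.775 2.657 -1.117
v -2.143 3.002 -1.206
v -2.545 3.179 -1.47
v -2.889 3.146 -1.848
v -3.096 2.912 -2.253
v -3.119 2.53 -2.594
v -2.953 2.088 -2.791
v -2.635 1.686 -2.799
v -2.238 1.418 -2.617
v -1.854 1.344 -2.287
v -1.571 1.481 -1.883
v -1.452 1.798 -1.499
v -3.211 3.443 1.235
v -1.84 2.659 2.648
v -2.659 4.507 1.289
v -1.287 3.723 2.703
v -2.233 2.997 0.037
v -0.861 2.213 1.451
v -1.68 4.061 0.092
v -0.309 3.277 1.505
v 0.525 1.808 -2.334
v 0.846 0.973 -1.35
v 1.391 2.679 -1.878
v 1.712 1.844 -0.894
v 1.108 1.476 -2.806
v 1.429 0.641 -1.822
v 1.974 2.347 -2.35
v 2.295 1.512 -1.366
f 2 1 4
f 2 4 3
f 4 1 5
f 4 5 3
f 5 1 6
f 5 6 3
f 6 1 7
f 6 7 3
f 7 1 8
f 7 8 3
f 8 1 9
f 8 9 3
f 9 1 10
f 9 10 3
f 10 1 11
f 10 11 3
f 11 1 12
f 11 12 3
f 12 1 13
f 12 13 3
f 13 1 14
f 13 14 3
f 14 1 15
f 14 15 3
f 15 1 2
f 15 2 3
f 17 19 16
f 20 17 16
f 16 19 18
f 18 20 16
f 17 23 19
f 21 17 20
f 21 23 17
f 19 23 18
f 22 20 18
f 18 23 22
f 22 21 20
f 23 21 22
f 25 27 24
f 28 25 24
f 24 27 26
f 26 28 24
f 25 31 27
f 29 25 28
f 29 31 25
f 27 31 26
f 30 28 26
f 26 31 30
f 30 29 28
f 31 29 30



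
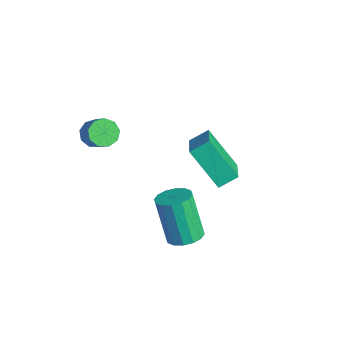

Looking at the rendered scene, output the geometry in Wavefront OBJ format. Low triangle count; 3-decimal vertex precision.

v -2.385 -1.443 2.619
v -2.074 -1.828 2.298
v -1.264 -1.842 3.099
v -1.575 -1.457 3.421
v -1.971 -1.45 2.2
v -1.16 -1.464 3.001
v -2.061 -1.07 2.298
v -1.25 -1.083 3.099
v -2.303 -0.863 2.546
v -1.493 -0.877 3.348
v -2.584 -0.929 2.829
v -1.773 -0.942 3.63
v -2.772 -1.234 3.014
v -1.961 -1.248 3.815
v -2.779 -1.638 3.014
v -1.968 -1.652 3.815
v -2.602 -1.95 2.829
v -1.791 -1.964 3.631
v -2.323 -2.025 2.547
v -1.513 -2.039 3.348
v 0.747 0.571 -1.687
v 1.312 0.201 -1.468
v 0.558 0.099 0.306
v -0.007 0.469 0.087
v 1.4 0.553 -1.411
v 0.647 0.451 0.364
v 1.314 0.91 -1.427
v 0.561 0.808 0.347
v 1.075 1.176 -1.513
v 0.322 1.074 0.261
v 0.749 1.28 -1.645
v -0.004 1.178 0.129
v 0.422 1.194 -1.789
v -0.332 1.092 -0.015
v 0.182 0.941 -1.906
v -0.572 0.839 -0.132
v 0.093 0.589 -1.964
v -0.66 0.487 -0.189
v 0.179 0.232 -1.947
v -0.574 0.13 -0.173
v 0.418 -0.034 -1.861
v -0.335 -0.136 -0.087
v 0.744 -0.138 -1.729
v -0.009 -0.24 0.045
v 1.072 -0.052 -1.585
v 0.318 -0.154 0.189
v -2.97 2.645 -0.299
v -2.848 3.395 0.124
v -1.786 3.242 -1.701
v -1.664 3.992 -1.278
v -1.696 1.988 0.498
v -1.574 2.738 0.921
v -0.512 2.585 -0.904
v -0.39 3.335 -0.481
f 2 1 5
f 2 5 3
f 3 5 6
f 3 6 4
f 5 1 7
f 5 7 6
f 6 7 8
f 6 8 4
f 7 1 9
f 7 9 8
f 8 9 10
f 8 10 4
f 9 1 11
f 9 11 10
f 10 11 12
f 10 12 4
f 11 1 13
f 11 13 12
f 12 13 14
f 12 14 4
f 13 1 15
f 13 15 14
f 14 15 16
f 14 16 4
f 15 1 17
f 15 17 16
f 16 17 18
f 16 18 4
f 17 1 19
f 17 19 18
f 18 19 20
f 18 20 4
f 19 1 2
f 19 2 20
f 20 2 3
f 20 3 4
f 22 21 25
f 22 25 23
f 23 25 26
f 23 26 24
f 25 21 27
f 25 27 26
f 26 27 28
f 26 28 24
f 27 21 29
f 27 29 28
f 28 29 30
f 28 30 24
f 29 21 31
f 29 31 30
f 30 31 32
f 30 32 24
f 31 21 33
f 31 33 32
f 32 33 34
f 32 34 24
f 33 21 35
f 33 35 34
f 34 35 36
f 34 36 24
f 35 21 37
f 35 37 36
f 36 37 38
f 36 38 24
f 37 21 39
f 37 39 38
f 38 39 40
f 38 40 24
f 39 21 41
f 39 41 40
f 40 41 42
f 40 42 24
f 41 21 43
f 41 43 42
f 42 43 44
f 42 44 24
f 43 21 45
f 43 45 44
f 44 45 46
f 44 46 24
f 45 21 22
f 45 22 46
f 46 22 23
f 46 23 24
f 48 50 47
f 51 48 47
f 47 50 49
f 49 51 47
f 48 54 50
f 52 48 51
f 52 54 48
f 50 54 49
f 53 51 49
f 49 54 53
f 53 52 51
f 54 52 53



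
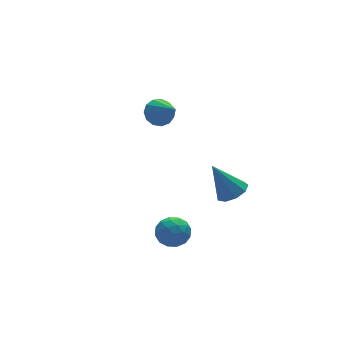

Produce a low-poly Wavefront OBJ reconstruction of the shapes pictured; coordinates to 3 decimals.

v 1.839 3.779 -0.555
v 2.392 3.54 -0.87
v 1.861 2.501 0.455
v 2.518 3.765 -0.588
v 2.429 3.995 -0.295
v 2.152 4.157 -0.084
v 1.776 4.199 -0.023
v 1.42 4.107 -0.131
v 1.197 3.912 -0.374
v 1.178 3.674 -0.674
v 1.369 3.47 -0.936
v 1.709 3.364 -1.078
v 2.09 3.39 -1.053
v -0.479 -1.064 -2.72
v -0.076 -1.674 -2.634
v -1.244 -1.666 -3.406
v -0.841 -2.276 -3.32
v -1.216 -1.999 -2.75
v -0.743 -1.627 -2.326
v -0.577 -1.713 -3.714
v -0.104 -1.341 -3.29
v -0.137 -2.075 -3.248
v -0.531 -2.252 -2.653
v -0.789 -1.088 -3.387
v -1.183 -1.265 -2.792
v -0.21 -1.316 -2.617
v -1.11 -2.024 -3.423
v -1.33 -1.861 -3.088
v -1.093 -2.22 -3.038
v -0.602 -1.289 -2.436
v -0.366 -1.647 -2.385
v -1.036 -1.838 -2.454
v -0.954 -1.693 -3.655
v -0.718 -2.051 -3.604
v -0.227 -1.12 -3.002
v 0.01 -1.479 -2.952
v -0.284 -1.502 -3.586
v -0.009 -1.91 -2.927
v -0.459 -2.264 -3.331
v -0.303 -1.933 -3.562
v -0.026 -1.715 -3.313
v -0.241 -2.014 -2.577
v -0.691 -2.368 -2.981
v -0.911 -2.206 -2.646
v -0.633 -1.987 -2.396
v -0.277 -2.25 -2.938
v -0.629 -0.972 -3.059
v -1.079 -1.326 -3.463
v -0.687 -1.353 -3.644
v -0.409 -1.134 -3.394
v -0.861 -1.076 -2.709
v -1.311 -1.43 -3.113
v -1.294 -1.625 -2.727
v -1.017 -1.407 -2.478
v -1.043 -1.09 -3.102
v 2.615 -0.632 -2.711
v 3.263 -0.416 -2.516
v 2.005 -0.088 -1.289
v 3.032 -0.059 -2.752
v 2.606 0.029 -2.968
v 2.185 -0.192 -3.064
v 1.965 -0.619 -2.995
v 2.049 -1.053 -2.793
v 2.398 -1.29 -2.552
v 2.849 -1.219 -2.386
v 3.19 -0.874 -2.371
f 2 1 4
f 2 4 3
f 4 1 5
f 4 5 3
f 5 1 6
f 5 6 3
f 6 1 7
f 6 7 3
f 7 1 8
f 7 8 3
f 8 1 9
f 8 9 3
f 9 1 10
f 9 10 3
f 10 1 11
f 10 11 3
f 11 1 12
f 11 12 3
f 12 1 13
f 12 13 3
f 13 1 2
f 13 2 3
f 14 51 30
f 51 25 54
f 30 54 19
f 51 54 30
f 14 30 26
f 30 19 31
f 26 31 15
f 30 31 26
f 14 26 35
f 26 15 36
f 35 36 21
f 26 36 35
f 14 35 47
f 35 21 50
f 47 50 24
f 35 50 47
f 14 47 51
f 47 24 55
f 51 55 25
f 47 55 51
f 15 31 42
f 31 19 45
f 42 45 23
f 31 45 42
f 19 54 32
f 54 25 53
f 32 53 18
f 54 53 32
f 25 55 52
f 55 24 48
f 52 48 16
f 55 48 52
f 24 50 49
f 50 21 37
f 49 37 20
f 50 37 49
f 21 36 41
f 36 15 38
f 41 38 22
f 36 38 41
f 17 43 29
f 43 23 44
f 29 44 18
f 43 44 29
f 17 29 27
f 29 18 28
f 27 28 16
f 29 28 27
f 17 27 34
f 27 16 33
f 34 33 20
f 27 33 34
f 17 34 39
f 34 20 40
f 39 40 22
f 34 40 39
f 17 39 43
f 39 22 46
f 43 46 23
f 39 46 43
f 18 44 32
f 44 23 45
f 32 45 19
f 44 45 32
f 16 28 52
f 28 18 53
f 52 53 25
f 28 53 52
f 20 33 49
f 33 16 48
f 49 48 24
f 33 48 49
f 22 40 41
f 40 20 37
f 41 37 21
f 40 37 41
f 23 46 42
f 46 22 38
f 42 38 15
f 46 38 42
f 57 56 59
f 57 59 58
f 59 56 60
f 59 60 58
f 60 56 61
f 60 61 58
f 61 56 62
f 61 62 58
f 62 56 63
f 62 63 58
f 63 56 64
f 63 64 58
f 64 56 65
f 64 65 58
f 65 56 66
f 65 66 58
f 66 56 57
f 66 57 58



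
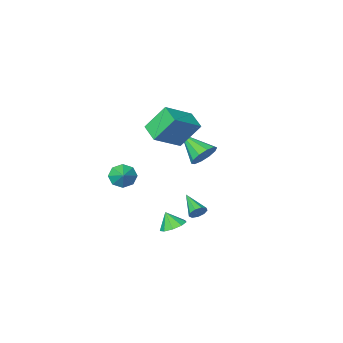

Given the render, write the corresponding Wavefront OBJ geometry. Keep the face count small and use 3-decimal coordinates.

v 1.353 4.131 -2.271
v 2.068 4.416 -2.301
v 1.567 3.689 -1.389
v 1.75 4.755 -2.055
v 1.245 4.802 -1.909
v 0.792 4.535 -1.933
v 0.601 4.079 -2.116
v 0.762 3.648 -2.371
v 1.2 3.442 -2.579
v 1.71 3.559 -2.644
v 2.053 3.943 -2.534
v 0.549 -2.668 -2.21
v 1.217 -2.661 -2.685
v 0.951 -1.852 -1.63
v 0.765 -2.284 -2.901
v 0.186 -2.132 -2.713
v -0.181 -2.294 -2.23
v -0.12 -2.676 -1.736
v 0.332 -3.053 -1.519
v 0.911 -3.205 -1.707
v 1.278 -3.043 -2.19
v -2.175 0.906 -4.161
v -1.928 0.678 -4.621
v -2.265 -0.526 -3.499
v -1.656 0.781 -4.361
v -1.628 0.943 -4.007
v -1.855 1.087 -3.725
v -2.232 1.147 -3.647
v -2.583 1.094 -3.809
v -2.743 0.953 -4.136
v -2.637 0.79 -4.474
v -2.316 0.682 -4.665
v -2.159 0.206 3.344
v -0.436 0.325 4.391
v -2.018 1.423 2.973
v -0.295 1.542 4.021
v -1.205 -0.362 1.839
v 0.518 -0.243 2.887
v -1.064 0.855 1.469
v 0.659 0.974 2.516
v -2.847 0.419 -0.044
v -2.236 0.88 0.43
v -2.393 -1.259 1.004
v -2.723 0.915 0.697
v -3.257 0.761 0.681
v -3.634 0.476 0.389
v -3.711 0.17 -0.069
v -3.458 -0.041 -0.517
v -2.972 -0.076 -0.784
v -2.438 0.078 -0.769
v -2.06 0.363 -0.476
v -1.983 0.669 -0.018
f 2 1 4
f 2 4 3
f 4 1 5
f 4 5 3
f 5 1 6
f 5 6 3
f 6 1 7
f 6 7 3
f 7 1 8
f 7 8 3
f 8 1 9
f 8 9 3
f 9 1 10
f 9 10 3
f 10 1 11
f 10 11 3
f 11 1 2
f 11 2 3
f 13 12 15
f 13 15 14
f 15 12 16
f 15 16 14
f 16 12 17
f 16 17 14
f 17 12 18
f 17 18 14
f 18 12 19
f 18 19 14
f 19 12 20
f 19 20 14
f 20 12 21
f 20 21 14
f 21 12 13
f 21 13 14
f 23 22 25
f 23 25 24
f 25 22 26
f 25 26 24
f 26 22 27
f 26 27 24
f 27 22 28
f 27 28 24
f 28 22 29
f 28 29 24
f 29 22 30
f 29 30 24
f 30 22 31
f 30 31 24
f 31 22 32
f 31 32 24
f 32 22 23
f 32 23 24
f 34 36 33
f 37 34 33
f 33 36 35
f 35 37 33
f 34 40 36
f 38 34 37
f 38 40 34
f 36 40 35
f 39 37 35
f 35 40 39
f 39 38 37
f 40 38 39
f 42 41 44
f 42 44 43
f 44 41 45
f 44 45 43
f 45 41 46
f 45 46 43
f 46 41 47
f 46 47 43
f 47 41 48
f 47 48 43
f 48 41 49
f 48 49 43
f 49 41 50
f 49 50 43
f 50 41 51
f 50 51 43
f 51 41 52
f 51 52 43
f 52 41 42
f 52 42 43



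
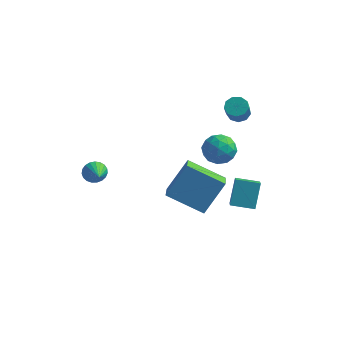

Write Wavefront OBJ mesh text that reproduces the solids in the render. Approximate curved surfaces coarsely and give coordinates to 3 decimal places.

v 3.037 2.295 -3.619
v 2.944 3.177 -2.409
v 2.562 3.427 -4.481
v 2.468 4.309 -3.271
v 4.192 2.651 -3.789
v 4.098 3.533 -2.579
v 3.716 3.783 -4.651
v 3.623 4.665 -3.441
v 2.707 3.985 1.889
v 3.197 3.775 1.636
v 3.384 3.026 2.619
v 2.893 3.235 2.871
v 3.285 4.096 1.864
v 3.472 3.347 2.846
v 3.103 4.365 2.103
v 3.29 3.616 3.086
v 2.736 4.456 2.242
v 2.922 3.707 3.225
v 2.354 4.326 2.216
v 2.541 3.577 3.199
v 2.138 4.037 2.036
v 2.325 3.287 3.019
v 2.188 3.723 1.788
v 2.374 2.974 2.771
v 2.48 3.532 1.586
v 2.667 2.782 2.569
v 2.879 3.552 1.526
v 3.065 2.803 2.509
v -2.229 -1.435 -0.145
v -1.859 -1.431 -0.63
v -1.551 -2.325 0.365
v -1.749 -1.261 -0.479
v -1.721 -1.12 -0.27
v -1.782 -1.034 -0.039
v -1.919 -1.017 0.174
v -2.11 -1.072 0.331
v -2.322 -1.19 0.406
v -2.518 -1.35 0.386
v -2.663 -1.525 0.274
v -2.734 -1.685 0.089
v -2.717 -1.801 -0.136
v -2.616 -1.853 -0.362
v -2.448 -1.834 -0.551
v -2.242 -1.745 -0.67
v -2.034 -1.603 -0.698
v 3.395 -1.707 -1.004
v 1.613 -1.978 -0.116
v 2.939 -0.571 -1.573
v 1.156 -0.842 -0.684
v 4.004 -0.698 0.524
v 2.221 -0.969 1.413
v 3.547 0.438 -0.044
v 1.765 0.167 0.844
v 2.531 2.325 0.814
v 3.073 2.112 1.478
v 2.447 0.948 0.442
v 2.989 0.735 1.106
v 2.171 1.022 1.278
v 2.224 1.873 1.508
v 3.296 1.187 0.412
v 3.349 2.038 0.642
v 3.546 1.409 1.23
v 2.851 1.307 1.765
v 2.669 1.753 0.155
v 1.974 1.651 0.69
v 2.81 2.34 1.179
v 2.71 0.72 0.741
v 2.23 0.889 0.842
v 2.548 0.764 1.233
v 2.31 2.199 1.196
v 2.629 2.074 1.586
v 2.099 1.433 1.469
v 2.891 0.986 0.334
v 3.21 0.861 0.724
v 2.972 2.296 0.687
v 3.29 2.171 1.078
v 3.421 1.627 0.451
v 3.406 1.801 1.423
v 3.357 0.991 1.204
v 3.537 1.257 0.797
v 3.568 1.757 0.932
v 2.998 1.741 1.738
v 2.948 0.932 1.519
v 2.467 1.1 1.62
v 2.498 1.601 1.755
v 3.275 1.328 1.592
v 2.572 2.128 0.401
v 2.522 1.319 0.182
v 3.022 1.459 0.165
v 3.053 1.96 0.3
v 2.163 2.069 0.716
v 2.114 1.259 0.497
v 1.952 1.303 0.988
v 1.983 1.803 1.123
v 2.245 1.732 0.328
f 2 4 1
f 5 2 1
f 1 4 3
f 3 5 1
f 2 8 4
f 6 2 5
f 6 8 2
f 4 8 3
f 7 5 3
f 3 8 7
f 7 6 5
f 8 6 7
f 10 9 13
f 10 13 11
f 11 13 14
f 11 14 12
f 13 9 15
f 13 15 14
f 14 15 16
f 14 16 12
f 15 9 17
f 15 17 16
f 16 17 18
f 16 18 12
f 17 9 19
f 17 19 18
f 18 19 20
f 18 20 12
f 19 9 21
f 19 21 20
f 20 21 22
f 20 22 12
f 21 9 23
f 21 23 22
f 22 23 24
f 22 24 12
f 23 9 25
f 23 25 24
f 24 25 26
f 24 26 12
f 25 9 27
f 25 27 26
f 26 27 28
f 26 28 12
f 27 9 10
f 27 10 28
f 28 10 11
f 28 11 12
f 30 29 32
f 30 32 31
f 32 29 33
f 32 33 31
f 33 29 34
f 33 34 31
f 34 29 35
f 34 35 31
f 35 29 36
f 35 36 31
f 36 29 37
f 36 37 31
f 37 29 38
f 37 38 31
f 38 29 39
f 38 39 31
f 39 29 40
f 39 40 31
f 40 29 41
f 40 41 31
f 41 29 42
f 41 42 31
f 42 29 43
f 42 43 31
f 43 29 44
f 43 44 31
f 44 29 45
f 44 45 31
f 45 29 30
f 45 30 31
f 47 49 46
f 50 47 46
f 46 49 48
f 48 50 46
f 47 53 49
f 51 47 50
f 51 53 47
f 49 53 48
f 52 50 48
f 48 53 52
f 52 51 50
f 53 51 52
f 54 91 70
f 91 65 94
f 70 94 59
f 91 94 70
f 54 70 66
f 70 59 71
f 66 71 55
f 70 71 66
f 54 66 75
f 66 55 76
f 75 76 61
f 66 76 75
f 54 75 87
f 75 61 90
f 87 90 64
f 75 90 87
f 54 87 91
f 87 64 95
f 91 95 65
f 87 95 91
f 55 71 82
f 71 59 85
f 82 85 63
f 71 85 82
f 59 94 72
f 94 65 93
f 72 93 58
f 94 93 72
f 65 95 92
f 95 64 88
f 92 88 56
f 95 88 92
f 64 90 89
f 90 61 77
f 89 77 60
f 90 77 89
f 61 76 81
f 76 55 78
f 81 78 62
f 76 78 81
f 57 83 69
f 83 63 84
f 69 84 58
f 83 84 69
f 57 69 67
f 69 58 68
f 67 68 56
f 69 68 67
f 57 67 74
f 67 56 73
f 74 73 60
f 67 73 74
f 57 74 79
f 74 60 80
f 79 80 62
f 74 80 79
f 57 79 83
f 79 62 86
f 83 86 63
f 79 86 83
f 58 84 72
f 84 63 85
f 72 85 59
f 84 85 72
f 56 68 92
f 68 58 93
f 92 93 65
f 68 93 92
f 60 73 89
f 73 56 88
f 89 88 64
f 73 88 89
f 62 80 81
f 80 60 77
f 81 77 61
f 80 77 81
f 63 86 82
f 86 62 78
f 82 78 55
f 86 78 82



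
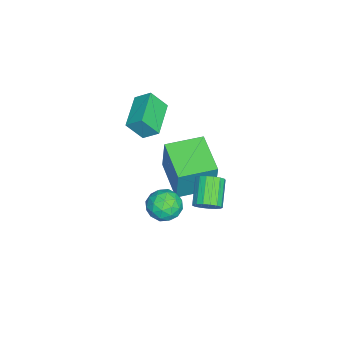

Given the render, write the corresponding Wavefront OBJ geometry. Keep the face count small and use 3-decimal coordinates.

v 3.763 2.363 2.31
v 4.275 2.001 2.886
v 3.305 1.119 1.934
v 3.817 0.757 2.51
v 3.148 1.218 2.765
v 3.431 1.987 2.997
v 4.149 1.133 1.823
v 4.432 1.902 2.055
v 4.514 1.241 2.585
v 3.895 1.293 3.167
v 3.685 1.827 1.653
v 3.066 1.879 2.235
v 4.059 2.291 2.631
v 3.521 0.829 2.189
v 3.127 1.1 2.339
v 3.428 0.887 2.678
v 3.563 2.283 2.696
v 3.864 2.07 3.035
v 3.201 1.61 2.964
v 3.716 1.05 1.785
v 4.017 0.837 2.124
v 4.152 2.233 2.142
v 4.453 2.02 2.481
v 4.379 1.51 1.856
v 4.5 1.632 2.792
v 4.231 0.9 2.572
v 4.426 1.122 2.167
v 4.593 1.574 2.304
v 4.137 1.662 3.135
v 3.867 0.931 2.914
v 3.474 1.202 3.064
v 3.64 1.654 3.201
v 4.277 1.215 2.958
v 3.713 2.189 1.906
v 3.443 1.458 1.685
v 3.94 1.466 1.619
v 4.106 1.918 1.756
v 3.349 2.22 2.248
v 3.08 1.488 2.028
v 2.987 1.546 2.516
v 3.154 1.998 2.653
v 3.303 1.905 1.862
v 4.215 3.513 3.244
v 4.538 3.714 3.758
v 3.389 3.589 4.53
v 3.065 3.387 4.016
v 4.428 3.972 3.635
v 3.278 3.847 4.407
v 4.268 4.125 3.423
v 3.119 4 4.195
v 4.097 4.137 3.17
v 2.947 4.012 3.941
v 3.952 4.007 2.933
v 2.803 3.881 3.705
v 3.868 3.763 2.768
v 2.718 3.638 3.54
v 3.863 3.462 2.712
v 2.714 3.337 3.484
v 3.938 3.172 2.778
v 2.789 3.047 3.55
v 4.077 2.961 2.95
v 2.928 2.836 3.722
v 4.248 2.876 3.19
v 3.099 2.751 3.962
v 4.411 2.936 3.442
v 3.261 2.811 4.214
v 4.528 3.129 3.649
v 3.379 3.004 4.421
v 4.574 3.41 3.763
v 3.425 3.285 4.535
v -1.748 1.959 0.404
v -1.321 2.158 2.389
v -0.023 2.981 -0.069
v 0.403 3.18 1.916
v -0.823 0.38 0.364
v -0.397 0.579 2.349
v 0.901 1.402 -0.109
v 1.328 1.601 1.876
v -2.552 -1.302 3.341
v -2.469 -0.534 3.928
v -2.725 -0.562 2.399
v -2.642 0.205 2.986
v -0.718 -1.265 3.034
v -0.635 -0.498 3.621
v -0.891 -0.526 2.092
v -0.808 0.242 2.679
f 1 38 17
f 38 12 41
f 17 41 6
f 38 41 17
f 1 17 13
f 17 6 18
f 13 18 2
f 17 18 13
f 1 13 22
f 13 2 23
f 22 23 8
f 13 23 22
f 1 22 34
f 22 8 37
f 34 37 11
f 22 37 34
f 1 34 38
f 34 11 42
f 38 42 12
f 34 42 38
f 2 18 29
f 18 6 32
f 29 32 10
f 18 32 29
f 6 41 19
f 41 12 40
f 19 40 5
f 41 40 19
f 12 42 39
f 42 11 35
f 39 35 3
f 42 35 39
f 11 37 36
f 37 8 24
f 36 24 7
f 37 24 36
f 8 23 28
f 23 2 25
f 28 25 9
f 23 25 28
f 4 30 16
f 30 10 31
f 16 31 5
f 30 31 16
f 4 16 14
f 16 5 15
f 14 15 3
f 16 15 14
f 4 14 21
f 14 3 20
f 21 20 7
f 14 20 21
f 4 21 26
f 21 7 27
f 26 27 9
f 21 27 26
f 4 26 30
f 26 9 33
f 30 33 10
f 26 33 30
f 5 31 19
f 31 10 32
f 19 32 6
f 31 32 19
f 3 15 39
f 15 5 40
f 39 40 12
f 15 40 39
f 7 20 36
f 20 3 35
f 36 35 11
f 20 35 36
f 9 27 28
f 27 7 24
f 28 24 8
f 27 24 28
f 10 33 29
f 33 9 25
f 29 25 2
f 33 25 29
f 44 43 47
f 44 47 45
f 45 47 48
f 45 48 46
f 47 43 49
f 47 49 48
f 48 49 50
f 48 50 46
f 49 43 51
f 49 51 50
f 50 51 52
f 50 52 46
f 51 43 53
f 51 53 52
f 52 53 54
f 52 54 46
f 53 43 55
f 53 55 54
f 54 55 56
f 54 56 46
f 55 43 57
f 55 57 56
f 56 57 58
f 56 58 46
f 57 43 59
f 57 59 58
f 58 59 60
f 58 60 46
f 59 43 61
f 59 61 60
f 60 61 62
f 60 62 46
f 61 43 63
f 61 63 62
f 62 63 64
f 62 64 46
f 63 43 65
f 63 65 64
f 64 65 66
f 64 66 46
f 65 43 67
f 65 67 66
f 66 67 68
f 66 68 46
f 67 43 69
f 67 69 68
f 68 69 70
f 68 70 46
f 69 43 44
f 69 44 70
f 70 44 45
f 70 45 46
f 72 74 71
f 75 72 71
f 71 74 73
f 73 75 71
f 72 78 74
f 76 72 75
f 76 78 72
f 74 78 73
f 77 75 73
f 73 78 77
f 77 76 75
f 78 76 77
f 80 82 79
f 83 80 79
f 79 82 81
f 81 83 79
f 80 86 82
f 84 80 83
f 84 86 80
f 82 86 81
f 85 83 81
f 81 86 85
f 85 84 83
f 86 84 85

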